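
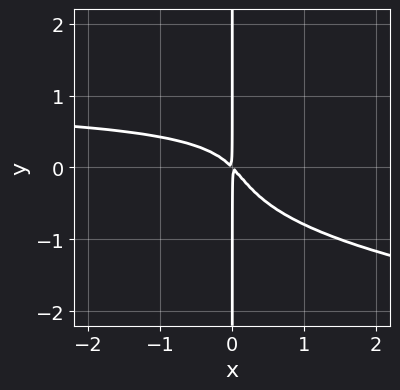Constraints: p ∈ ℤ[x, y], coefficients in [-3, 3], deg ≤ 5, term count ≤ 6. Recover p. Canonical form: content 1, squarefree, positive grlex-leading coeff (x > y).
1. Degree: a generic line meets the curve in up to 4 points, so deg p = 4.
2. From the axis intercepts and sections: every point of the y-axis in the box is on the curve.
3. The integer polynomial consistent with all of this is the stated p.

2*x*y^3 - x^2*y + x^2 + x*y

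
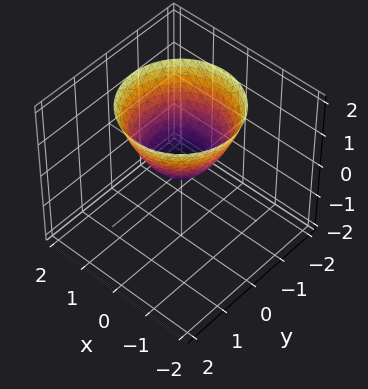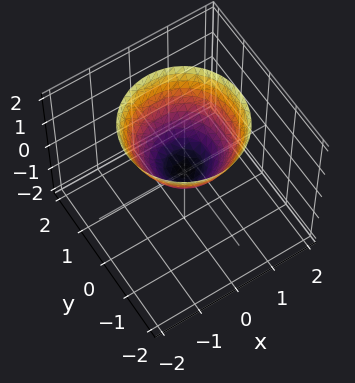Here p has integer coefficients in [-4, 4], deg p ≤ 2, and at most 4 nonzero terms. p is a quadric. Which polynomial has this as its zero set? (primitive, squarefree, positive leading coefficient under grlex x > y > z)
(a) Degree: a paraboloid; a quadric, so deg p = 2.
(b) By symmetry, the surface is invariant under rotation about z: p = q(x² + y², z).
(c) Observable constraints: a circular section at z = 1 has radius exactly 1; it meets the z-axis at z = 0 (among the integer gridlines).
(d) Solving for integer coefficients yields p as stated.

x^2 + y^2 - z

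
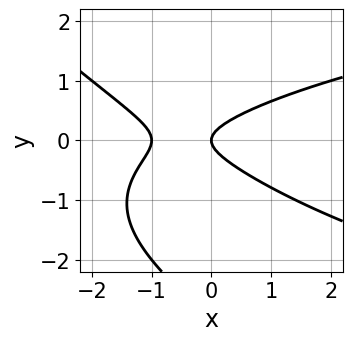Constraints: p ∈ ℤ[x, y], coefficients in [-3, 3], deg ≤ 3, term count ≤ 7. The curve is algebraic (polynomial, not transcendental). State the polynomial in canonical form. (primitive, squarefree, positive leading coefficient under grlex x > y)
x*y^2 + y^3 - x^2 + 3*y^2 - x

(a) deg p = 3. The shape is more complex than any degree-2 curve.
(b) Observable constraints: the x-axis gridline crossings are at x ∈ {-1, 0}; it meets the y-axis at y = 0 (among the integer gridlines).
(c) Together with the visible shape, these determine p as stated.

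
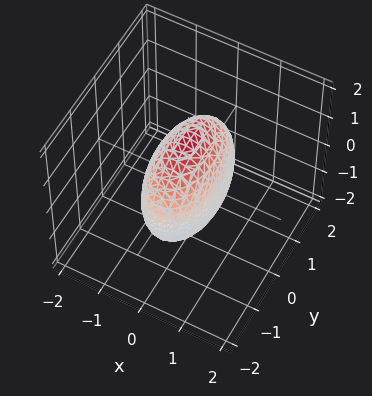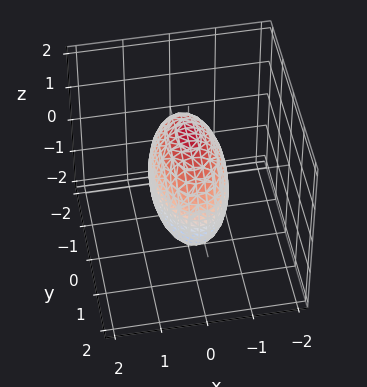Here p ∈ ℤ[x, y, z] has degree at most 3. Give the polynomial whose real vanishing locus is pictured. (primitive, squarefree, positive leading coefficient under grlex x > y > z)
3*x^2 + y^2 + z^2 - 2

1. deg p = 2.
2. Symmetries: the z ↦ −z reflection is a symmetry, so z appears only in even powers; mirror symmetry y ↦ −y ⇒ only even powers of y; the x ↦ −x reflection is a symmetry, so x appears only in even powers.
3. Assembling these constraints gives the stated polynomial.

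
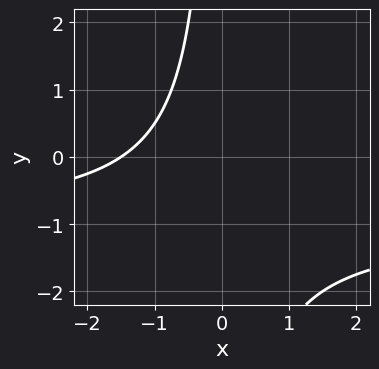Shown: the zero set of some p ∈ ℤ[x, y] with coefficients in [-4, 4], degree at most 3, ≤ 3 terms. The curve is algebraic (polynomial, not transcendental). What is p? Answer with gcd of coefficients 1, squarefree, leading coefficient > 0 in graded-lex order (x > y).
The degree is 2 — a generic line meets the curve in up to 2 points.
Against the integer gridlines: it misses every integer gridline on the y-axis.
Together with the visible shape, these determine p as stated.

2*x*y + 2*x + 3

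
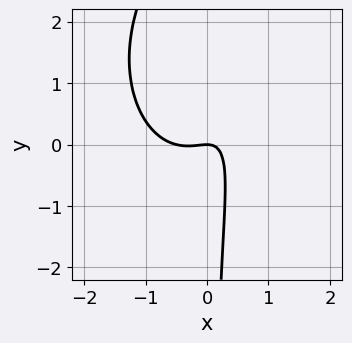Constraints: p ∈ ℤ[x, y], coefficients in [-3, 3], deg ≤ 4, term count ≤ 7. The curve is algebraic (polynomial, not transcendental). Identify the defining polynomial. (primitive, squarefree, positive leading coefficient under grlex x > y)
(a) deg p = 3. No degree-2 curve has this shape.
(b) From the visible intercepts: it crosses the x-axis at the gridline x = 0; one y-axis crossing is at y = 0.
(c) Assembling these constraints gives the stated polynomial.

2*x^3 + x*y^2 + x^2 - 2*x*y + y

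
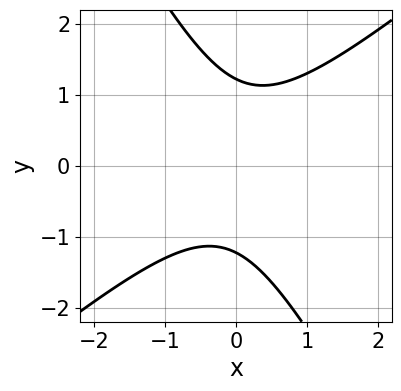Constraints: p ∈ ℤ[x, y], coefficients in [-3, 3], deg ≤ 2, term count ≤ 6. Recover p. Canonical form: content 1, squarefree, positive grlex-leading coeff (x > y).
3*x^2 - 2*x*y - 2*y^2 + 3

First, degree: no degree-1 curve has this shape, so deg p = 2.
Then, from the axis intercepts and sections: it misses every integer gridline on the x-axis.
Finally, assembling these constraints gives the stated polynomial.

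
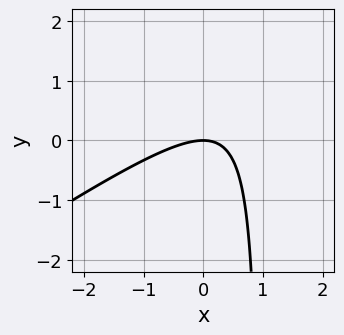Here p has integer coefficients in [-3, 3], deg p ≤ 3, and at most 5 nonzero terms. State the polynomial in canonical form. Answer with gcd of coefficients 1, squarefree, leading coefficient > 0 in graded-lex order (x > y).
2*x^2 - 3*x*y + 3*y

First, the degree is 2 — the shape is more complex than any degree-1 curve.
Next, observable constraints: one x-axis crossing is at x = 0; it crosses the y-axis at the gridline y = 0.
Finally, putting this together gives p.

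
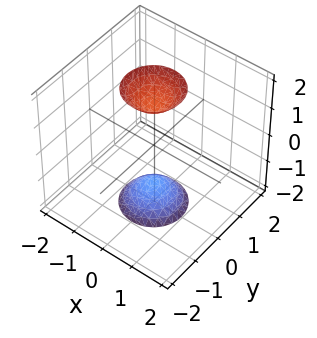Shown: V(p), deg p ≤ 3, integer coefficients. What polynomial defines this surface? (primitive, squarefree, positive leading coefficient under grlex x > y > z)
1. There are 2 components. Treating them together as one polynomial.
2. Degree: the shape is more complex than any degree-1 surface, so deg p = 2.
3. By symmetry, the z-axis is an axis of rotation, so x and y enter only as x² + y².
4. Against the integer gridlines: it misses every integer gridline on the x-axis; no y-intercept at any integer in the box; a circular section at z = -2 has radius between 0 and 1.
5. Fitting integer coefficients to these (and the overall shape) gives p.

3*x^2 + 3*y^2 - z^2 + 2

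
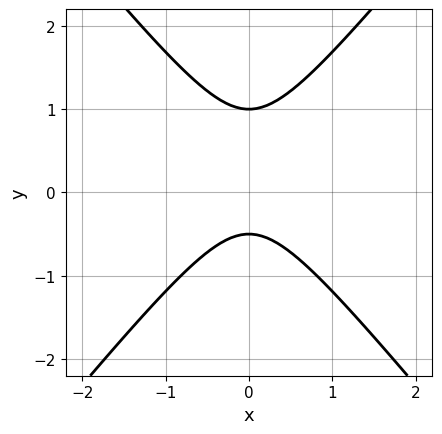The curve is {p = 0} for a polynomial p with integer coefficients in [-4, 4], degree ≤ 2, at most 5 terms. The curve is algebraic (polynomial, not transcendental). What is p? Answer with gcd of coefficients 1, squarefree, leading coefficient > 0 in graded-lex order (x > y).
(a) deg p = 2. No degree-1 curve has this shape.
(b) Symmetries: it's symmetric under x → −x, forcing even powers of x.
(c) Checking where it meets the axes: no x-intercept at any integer in the box; it crosses the y-axis at the gridline y = 1.
(d) Assembling these constraints gives the stated polynomial.

3*x^2 - 2*y^2 + y + 1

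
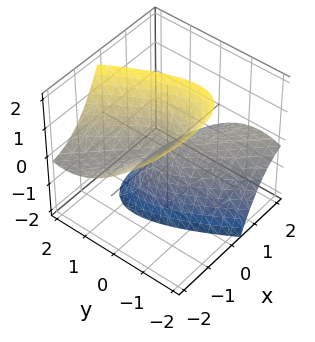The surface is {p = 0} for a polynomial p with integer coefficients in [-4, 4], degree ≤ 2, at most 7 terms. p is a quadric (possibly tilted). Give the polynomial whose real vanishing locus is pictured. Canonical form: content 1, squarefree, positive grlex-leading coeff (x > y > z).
First, I count 2 distinct pieces. They look like related sheets of one shape, so recover p as a whole.
Then, deg p = 2. The shape is more complex than any degree-1 surface.
Next, against the integer gridlines: it meets the z-axis at z = 0 (among the integer gridlines); it crosses the y-axis at the gridline y = 0.
Finally, the integer polynomial consistent with all of this is the stated p.

x^2 + 3*x*y + 3*x*z + 2*y^2 - z^2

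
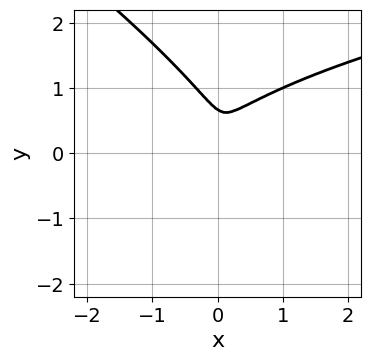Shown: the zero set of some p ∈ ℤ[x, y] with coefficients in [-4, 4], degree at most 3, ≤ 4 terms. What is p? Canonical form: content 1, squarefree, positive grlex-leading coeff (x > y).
(a) Degree: no degree-2 curve has this shape, so deg p = 3.
(b) Putting this together gives p.

2*x*y^2 + 3*y^3 - 3*x^2 - 2*y^2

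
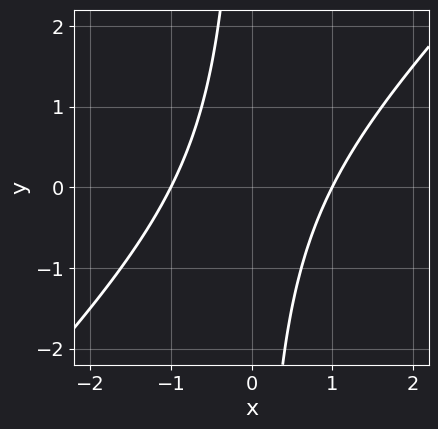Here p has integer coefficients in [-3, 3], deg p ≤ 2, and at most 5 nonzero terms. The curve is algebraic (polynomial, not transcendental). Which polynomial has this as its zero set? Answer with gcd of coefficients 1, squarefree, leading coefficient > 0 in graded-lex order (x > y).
x^2 - x*y - 1

(a) Degree: a generic line meets the curve in up to 2 points, so deg p = 2.
(b) From the axis intercepts and sections: the curve avoids every integer y-axis point in the box; the x-axis gridline crossings are at x ∈ {-1, 1}.
(c) Fitting integer coefficients to these (and the overall shape) gives p.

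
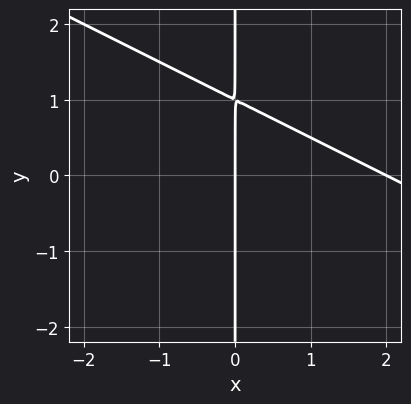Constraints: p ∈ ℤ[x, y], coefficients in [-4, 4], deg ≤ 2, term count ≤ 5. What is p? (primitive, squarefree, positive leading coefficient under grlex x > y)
First, degree: no degree-1 curve has this shape, so deg p = 2.
Then, from the axis intercepts and sections: the visible y-axis segment lies entirely on the curve; among the integer gridlines, it crosses the x-axis at x ∈ {0, 2}.
Finally, assembling these constraints gives the stated polynomial.

x^2 + 2*x*y - 2*x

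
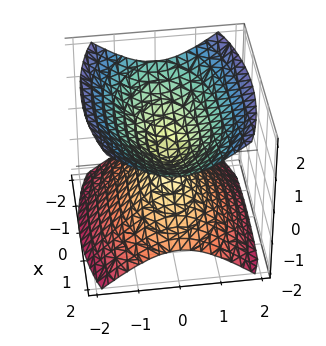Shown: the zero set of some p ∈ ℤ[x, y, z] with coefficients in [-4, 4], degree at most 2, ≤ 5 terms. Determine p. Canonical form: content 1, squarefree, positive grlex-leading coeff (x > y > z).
(a) There are 2 components.
(b) deg p = 2.
(c) Symmetries: it's symmetric under x → −x, forcing even powers of x; it's symmetric under y → −y, forcing even powers of y; it's symmetric under z → −z, forcing even powers of z.
(d) Checking where it meets the axes: it crosses the z-axis at the gridline z = 0; it meets the x-axis at x = 0 (among the integer gridlines); one y-axis crossing is at y = 0.
(e) Fitting integer coefficients to these (and the overall shape) gives p.

x^2 + 3*y^2 - 3*z^2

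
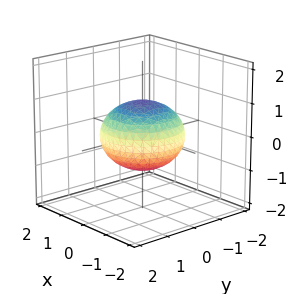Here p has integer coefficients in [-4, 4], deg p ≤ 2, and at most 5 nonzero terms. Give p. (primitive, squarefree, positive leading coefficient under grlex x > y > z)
(a) deg p = 2. Bounded and convex; a quadric.
(b) Symmetries: it's symmetric under z → −z, forcing even powers of z; the surface is invariant under rotation about z: p = q(x² + y², z).
(c) From the visible intercepts: the z-axis gridline crossings are at z ∈ {-1, 1}; a circular section at z = 0 has radius between 1 and 2.
(d) Together with the visible shape, these determine p as stated.

2*x^2 + 2*y^2 + 3*z^2 - 3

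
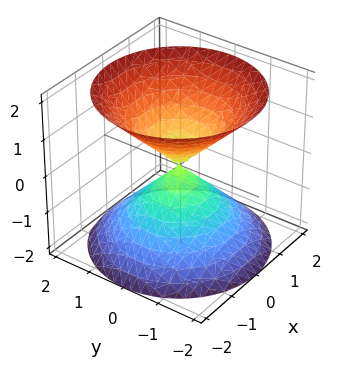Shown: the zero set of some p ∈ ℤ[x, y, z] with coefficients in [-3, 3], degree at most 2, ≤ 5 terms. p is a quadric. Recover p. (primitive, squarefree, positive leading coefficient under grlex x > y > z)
First, the picture has 2 separate pieces. They look like related sheets of one shape, so recover p as a whole.
Then, degree: two nappes meeting at a single point; a quadric, so deg p = 2.
Then, symmetries: the z ↦ −z reflection is a symmetry, so z appears only in even powers; every cross-section ⟂ z is a circle, so x, y appear only via x² + y².
Next, from the axis intercepts and sections: it meets the y-axis at y = 0 (among the integer gridlines); a circular section at z = -1 has radius exactly 1; it crosses the x-axis at the gridline x = 0; it crosses the z-axis at the gridline z = 0.
Finally, matching integer coefficients to the picture gives p.

x^2 + y^2 - z^2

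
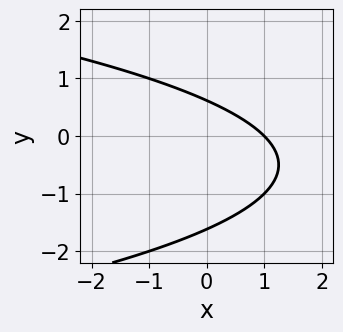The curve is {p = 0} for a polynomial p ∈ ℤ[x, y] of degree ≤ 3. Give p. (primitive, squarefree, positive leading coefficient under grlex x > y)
1. The degree is 2 — a generic line meets the curve in up to 2 points.
2. From the visible intercepts: one x-axis crossing is at x = 1.
3. Assembling these constraints gives the stated polynomial.

y^2 + x + y - 1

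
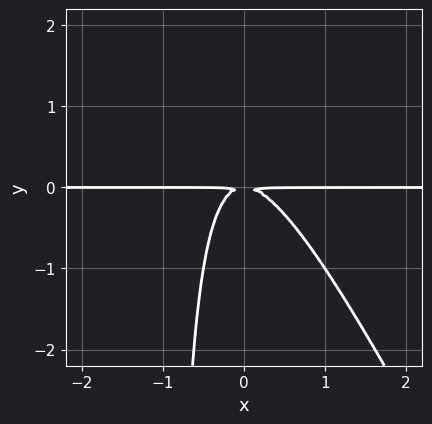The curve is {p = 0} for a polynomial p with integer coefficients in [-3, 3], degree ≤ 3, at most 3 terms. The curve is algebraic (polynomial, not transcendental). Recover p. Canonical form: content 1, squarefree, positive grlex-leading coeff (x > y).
(a) deg p = 3. A generic line meets the curve in up to 3 points.
(b) Checking where it meets the axes: every point of the x-axis in the box is on the curve.
(c) These observations pin down the coefficients.

2*x^2*y + x*y^2 + y^2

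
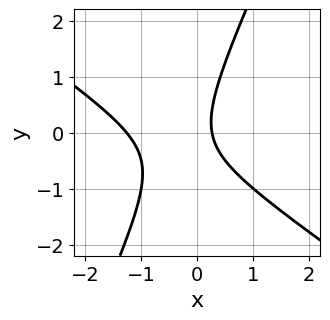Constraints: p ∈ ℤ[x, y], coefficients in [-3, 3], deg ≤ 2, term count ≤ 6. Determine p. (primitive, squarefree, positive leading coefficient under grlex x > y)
(a) Degree: no degree-1 curve has this shape, so deg p = 2.
(b) Against the integer gridlines: it misses every integer gridline on the y-axis.
(c) Solving for integer coefficients yields p as stated.

3*x^2 + 3*x*y - 2*y^2 + 3*x - 1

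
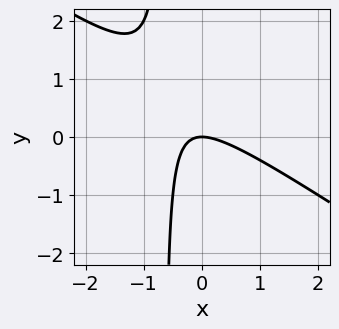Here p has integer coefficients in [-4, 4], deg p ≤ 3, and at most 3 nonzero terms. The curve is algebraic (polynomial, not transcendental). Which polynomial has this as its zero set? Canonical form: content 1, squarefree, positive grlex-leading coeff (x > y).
First, the degree is 2 — the shape is more complex than any degree-1 curve.
Then, from the visible intercepts: one y-axis crossing is at y = 0; one x-axis crossing is at x = 0.
Finally, solving for integer coefficients yields p as stated.

2*x^2 + 3*x*y + 2*y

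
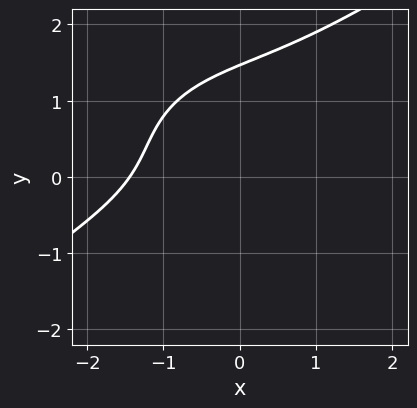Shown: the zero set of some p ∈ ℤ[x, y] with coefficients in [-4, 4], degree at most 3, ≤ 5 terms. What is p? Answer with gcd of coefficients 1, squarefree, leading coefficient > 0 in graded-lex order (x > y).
First, the degree is 3 — the shape is more complex than any degree-2 curve.
Finally, the integer polynomial consistent with all of this is the stated p.

x^3 - 3*y^3 + 3*x*y + 3*y^2 + 3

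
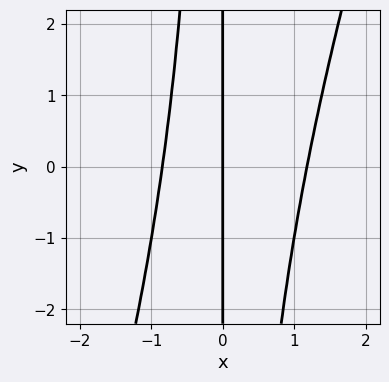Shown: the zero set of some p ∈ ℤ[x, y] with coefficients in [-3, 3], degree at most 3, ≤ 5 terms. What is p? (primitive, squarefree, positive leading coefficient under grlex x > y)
First, deg p = 3.
Then, reading off the gridlines: one x-axis crossing is at x = 0; every point of the y-axis in the box is on the curve.
Finally, fitting integer coefficients to these (and the overall shape) gives p.

3*x^3 - x^2*y - x^2 - 3*x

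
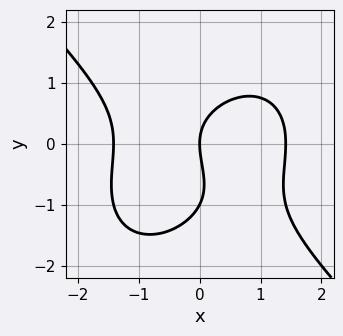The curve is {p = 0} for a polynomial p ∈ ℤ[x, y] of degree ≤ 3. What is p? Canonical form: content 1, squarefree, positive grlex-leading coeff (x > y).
x^3 + y^3 + y^2 - 2*x

Degree: the shape is more complex than any degree-2 curve, so deg p = 3.
Reading off the gridlines: it meets the x-axis at x = 0 (among the integer gridlines); among the integer gridlines, it crosses the y-axis at y ∈ {-1, 0}.
Together with the visible shape, these determine p as stated.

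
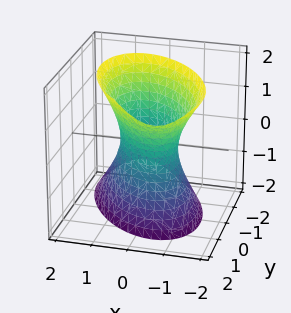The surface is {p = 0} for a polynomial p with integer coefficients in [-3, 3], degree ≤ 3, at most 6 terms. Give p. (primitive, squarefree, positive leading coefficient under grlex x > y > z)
3*x^2 + 2*x*y + 2*y^2 - y*z - z^2 - 2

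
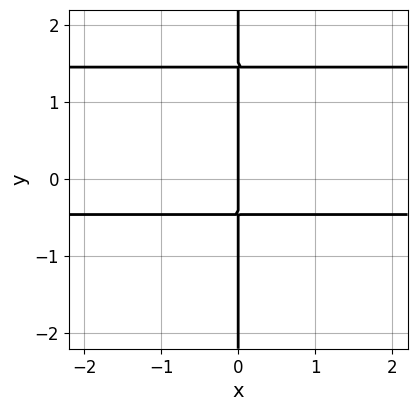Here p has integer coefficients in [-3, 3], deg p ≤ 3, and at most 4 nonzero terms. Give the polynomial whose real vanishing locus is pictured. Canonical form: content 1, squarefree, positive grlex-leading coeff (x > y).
First, degree: the shape is more complex than any degree-2 curve, so deg p = 3.
Next, from the visible intercepts: it crosses the x-axis at the gridline x = 0; the visible y-axis segment lies entirely on the curve.
Finally, these observations pin down the coefficients.

3*x*y^2 - 3*x*y - 2*x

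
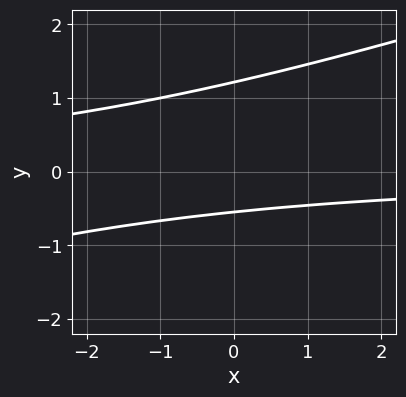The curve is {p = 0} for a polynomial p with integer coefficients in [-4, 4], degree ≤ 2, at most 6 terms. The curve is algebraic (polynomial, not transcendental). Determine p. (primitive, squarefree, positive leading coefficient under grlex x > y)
(a) Degree: a generic line meets the curve in up to 2 points, so deg p = 2.
(b) Reading off the gridlines: the curve avoids every integer x-axis point in the box.
(c) Together with the visible shape, these determine p as stated.

x*y - 3*y^2 + 2*y + 2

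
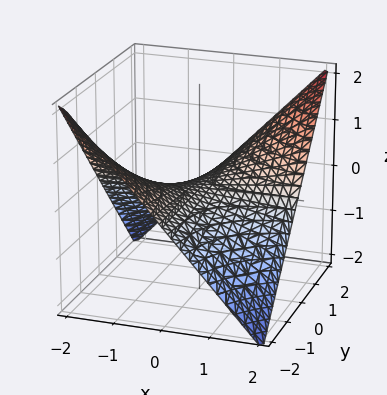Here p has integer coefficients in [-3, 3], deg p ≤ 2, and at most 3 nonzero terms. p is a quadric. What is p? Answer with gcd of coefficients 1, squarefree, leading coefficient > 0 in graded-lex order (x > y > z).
deg p = 2. A hyperbolic paraboloid; a quadric.
From the axis intercepts and sections: the visible y-axis segment lies entirely on the surface; it meets the z-axis at z = 0 (among the integer gridlines).
Matching integer coefficients to the picture gives p. Check: (2, 0, 0) on the x-axis lies on the surface, and p(2, 0, 0) = 0. ✓

x*y - 2*z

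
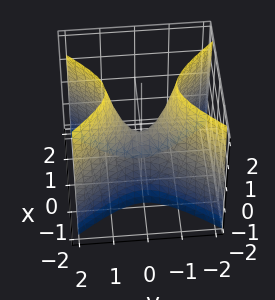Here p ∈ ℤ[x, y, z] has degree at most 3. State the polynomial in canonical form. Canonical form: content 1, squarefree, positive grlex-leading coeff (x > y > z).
3*x^2 - 2*y^2 + z

The degree is 2 — a hyperbolic paraboloid; a quadric.
Symmetries: mirror symmetry x ↦ −x ⇒ only even powers of x; mirror symmetry y ↦ −y ⇒ only even powers of y.
From the visible intercepts: it meets the x-axis at x = 0 (among the integer gridlines); it crosses the y-axis at the gridline y = 0; it crosses the z-axis at the gridline z = 0.
Putting this together gives p.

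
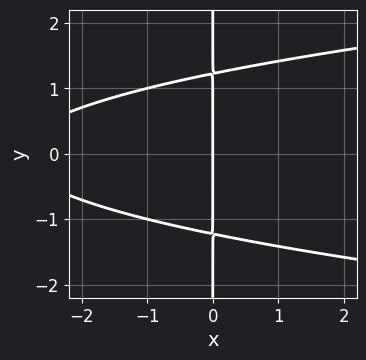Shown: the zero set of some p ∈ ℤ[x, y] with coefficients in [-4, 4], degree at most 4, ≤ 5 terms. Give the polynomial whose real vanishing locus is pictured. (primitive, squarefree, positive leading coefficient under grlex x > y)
2*x*y^2 - x^2 - 3*x

(a) The degree is 3 — the shape is more complex than any degree-2 curve.
(b) Symmetries: it's symmetric under y → −y, forcing even powers of y.
(c) Reading off the gridlines: the visible y-axis segment lies entirely on the curve; it crosses the x-axis at the gridline x = 0.
(d) Matching integer coefficients to the picture gives p.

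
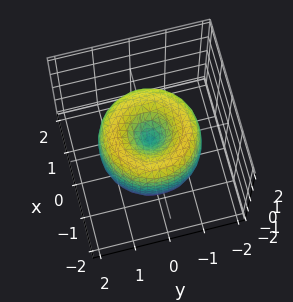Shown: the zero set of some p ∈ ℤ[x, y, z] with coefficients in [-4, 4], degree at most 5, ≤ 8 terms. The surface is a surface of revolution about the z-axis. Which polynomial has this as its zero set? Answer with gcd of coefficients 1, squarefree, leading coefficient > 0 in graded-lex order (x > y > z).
(a) deg p = 4.
(b) Symmetry: the surface is invariant under rotation about z: p = q(x² + y², z).
(c) Against the integer gridlines: it meets the y-axis at y = 0 (among the integer gridlines); a circular section at z = 1 has radius exactly 1; it crosses the x-axis at the gridline x = 0; it meets the z-axis at z = 0 (among the integer gridlines).
(d) Assembling these constraints gives the stated polynomial.

x^4 + 2*x^2*y^2 + y^4 - 2*x^2 - 2*y^2 + z^2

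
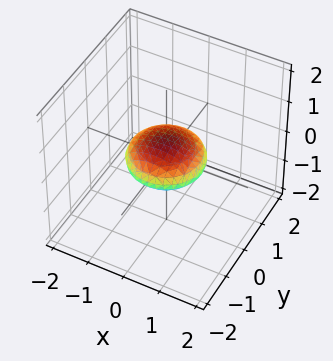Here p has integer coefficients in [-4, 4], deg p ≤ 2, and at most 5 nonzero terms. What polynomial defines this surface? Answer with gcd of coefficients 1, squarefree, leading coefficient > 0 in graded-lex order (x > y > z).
deg p = 2. No degree-1 surface has this shape.
Symmetries: every cross-section ⟂ z is a circle, so x, y appear only via x² + y².
From the axis intercepts and sections: the y-axis gridline crossings are at y ∈ {-1, 1}; a circular section at z = 0 has radius exactly 1; among the integer gridlines, it crosses the x-axis at x ∈ {-1, 1}.
The integer polynomial consistent with all of this is the stated p.

x^2 + y^2 + 3*z^2 - 1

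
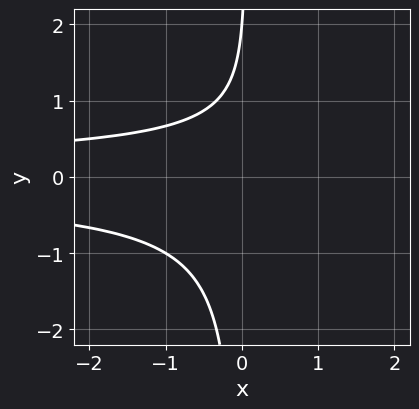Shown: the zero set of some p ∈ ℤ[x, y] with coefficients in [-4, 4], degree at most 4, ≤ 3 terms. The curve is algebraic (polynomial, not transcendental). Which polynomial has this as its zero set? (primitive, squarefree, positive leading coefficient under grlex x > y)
3*x*y^2 - y + 2

First, the degree is 3 — no degree-2 curve has this shape.
Then, checking where it meets the axes: it meets the y-axis at y = 2 (among the integer gridlines); it misses every integer gridline on the x-axis.
Finally, solving for integer coefficients yields p as stated.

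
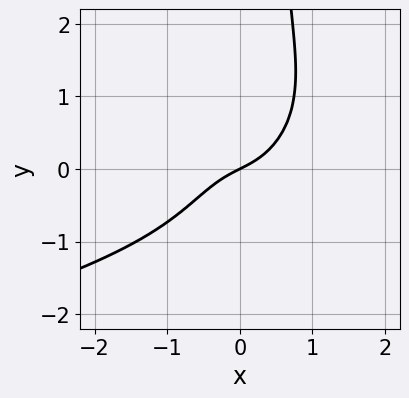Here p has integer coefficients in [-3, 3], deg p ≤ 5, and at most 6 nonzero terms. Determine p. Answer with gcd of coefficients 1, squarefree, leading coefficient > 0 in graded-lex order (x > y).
2*x^2*y^2 + 3*x^3 - 2*x^2*y + x - 2*y

Degree: no degree-3 curve has this shape, so deg p = 4.
From the axis intercepts and sections: it crosses the y-axis at the gridline y = 0; one x-axis crossing is at x = 0.
Fitting integer coefficients to these (and the overall shape) gives p.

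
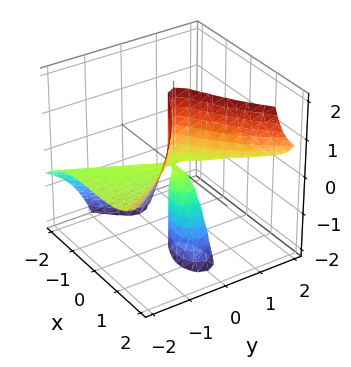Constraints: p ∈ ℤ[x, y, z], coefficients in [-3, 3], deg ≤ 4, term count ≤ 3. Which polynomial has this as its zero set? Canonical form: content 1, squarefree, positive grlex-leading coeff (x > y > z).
x^3 - 3*y^2*z + x*z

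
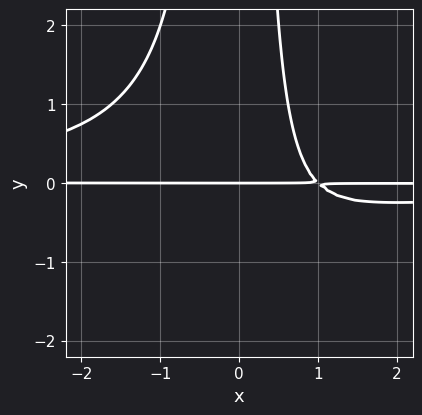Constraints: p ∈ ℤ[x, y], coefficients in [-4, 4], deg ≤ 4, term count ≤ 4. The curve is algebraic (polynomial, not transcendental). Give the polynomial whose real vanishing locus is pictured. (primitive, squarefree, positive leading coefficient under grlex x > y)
x^2*y^2 + x*y - y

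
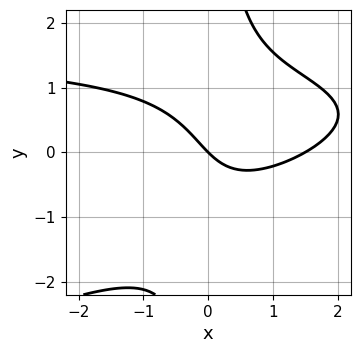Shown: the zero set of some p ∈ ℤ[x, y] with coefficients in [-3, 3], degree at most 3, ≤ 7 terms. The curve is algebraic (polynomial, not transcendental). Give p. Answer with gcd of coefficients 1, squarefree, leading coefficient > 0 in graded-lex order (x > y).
Degree: a generic line meets the curve in up to 3 points, so deg p = 3.
Observable constraints: one y-axis crossing is at y = 0; it meets the x-axis at x = 0 (among the integer gridlines).
Assembling these constraints gives the stated polynomial.

x^2*y - 3*x*y^2 - 2*x^2 + 3*x + 3*y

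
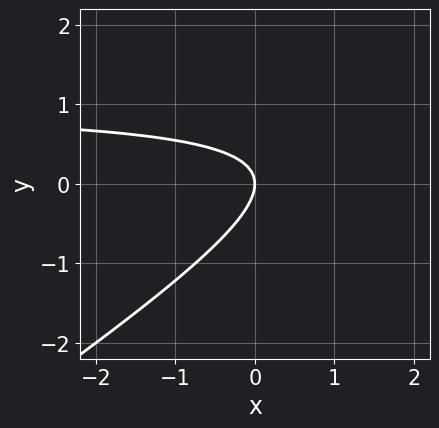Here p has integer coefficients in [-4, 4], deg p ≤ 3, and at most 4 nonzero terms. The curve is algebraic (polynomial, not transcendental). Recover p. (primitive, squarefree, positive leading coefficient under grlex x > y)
1. The degree is 2 — the shape is more complex than any degree-1 curve.
2. Checking where it meets the axes: one x-axis crossing is at x = 0; it meets the y-axis at y = 0 (among the integer gridlines).
3. These observations pin down the coefficients.

2*x*y - 3*y^2 - 2*x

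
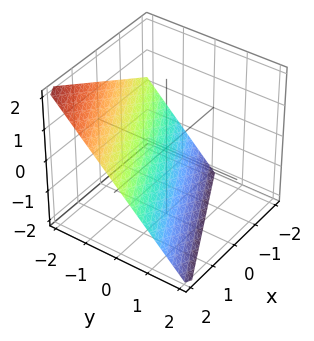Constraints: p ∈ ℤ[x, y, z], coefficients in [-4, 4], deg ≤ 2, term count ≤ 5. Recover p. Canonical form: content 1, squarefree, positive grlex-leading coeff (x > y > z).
x - 2*y - 2*z - 2

1. deg p = 1.
2. Reading off the gridlines: it meets the y-axis at y = -1 (among the integer gridlines); it meets the z-axis at z = -1 (among the integer gridlines); it crosses the x-axis at the gridline x = 2.
3. Fitting integer coefficients to these (and the overall shape) gives p.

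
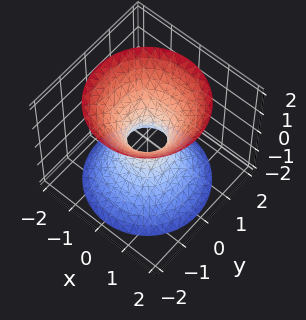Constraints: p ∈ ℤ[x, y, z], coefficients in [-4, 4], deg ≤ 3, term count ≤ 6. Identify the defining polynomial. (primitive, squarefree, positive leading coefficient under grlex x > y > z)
deg p = 2. One connected sheet with a waist; a quadric.
Symmetry: the surface is invariant under rotation about z: p = q(x² + y², z); the z ↦ −z reflection is a symmetry, so z appears only in even powers.
Observable constraints: a circular section at z = 1 has radius exactly 1; the surface avoids every integer z-axis point in the box.
The integer polynomial consistent with all of this is the stated p.

3*x^2 + 3*y^2 - 2*z^2 - 1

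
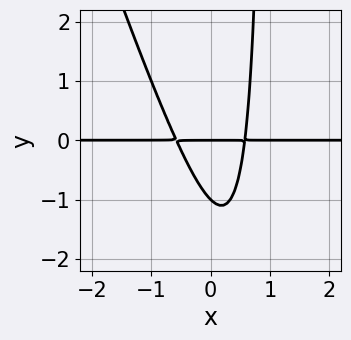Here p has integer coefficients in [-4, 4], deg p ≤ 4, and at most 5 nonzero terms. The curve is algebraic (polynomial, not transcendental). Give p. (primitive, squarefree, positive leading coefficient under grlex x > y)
1. Degree: no degree-2 curve has this shape, so deg p = 3.
2. Observable constraints: the visible x-axis segment lies entirely on the curve; among the integer gridlines, it crosses the y-axis at y ∈ {-1, 0}.
3. Assembling these constraints gives the stated polynomial.

3*x^2*y + x*y^2 - y^2 - y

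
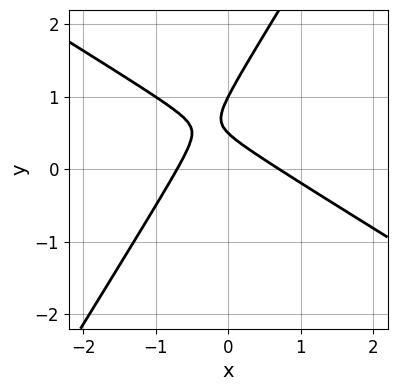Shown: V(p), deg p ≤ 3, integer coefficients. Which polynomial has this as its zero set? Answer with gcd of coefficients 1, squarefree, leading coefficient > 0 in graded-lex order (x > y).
2*x^2 + 2*x*y - 2*y^2 + 3*y - 1

(a) deg p = 2.
(b) Checking where it meets the axes: it meets the y-axis at y = 1 (among the integer gridlines).
(c) Solving for integer coefficients yields p as stated.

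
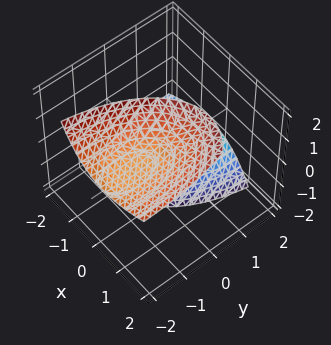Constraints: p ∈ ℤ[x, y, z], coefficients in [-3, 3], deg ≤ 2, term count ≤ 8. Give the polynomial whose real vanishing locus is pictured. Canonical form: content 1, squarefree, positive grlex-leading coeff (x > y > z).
3*x^2 - 3*x*z + y^2 + 3*y*z - z^2 + 3

First, I count 2 distinct pieces. They look like related sheets of one shape, so recover p as a whole.
Then, the degree is 2 — a generic line meets the surface in up to 2 points.
Then, checking where it meets the axes: the surface avoids every integer x-axis point in the box; no y-intercept at any integer in the box.
Finally, solving for integer coefficients yields p as stated.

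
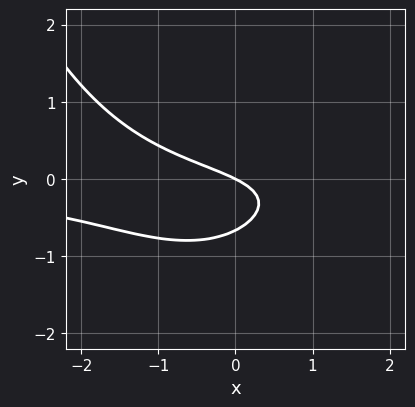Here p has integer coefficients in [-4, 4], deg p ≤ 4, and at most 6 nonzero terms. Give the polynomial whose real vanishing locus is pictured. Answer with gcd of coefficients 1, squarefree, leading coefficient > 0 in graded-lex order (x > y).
First, the degree is 3 — the shape is more complex than any degree-2 curve.
Next, against the integer gridlines: it crosses the x-axis at the gridline x = 0; it crosses the y-axis at the gridline y = 0.
Finally, the integer polynomial consistent with all of this is the stated p.

x^2*y - 3*y^2 - x - 2*y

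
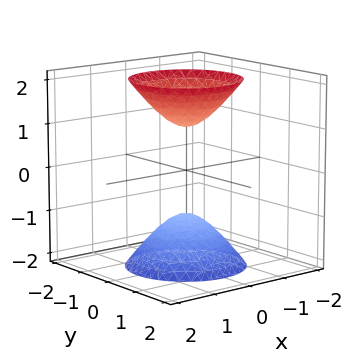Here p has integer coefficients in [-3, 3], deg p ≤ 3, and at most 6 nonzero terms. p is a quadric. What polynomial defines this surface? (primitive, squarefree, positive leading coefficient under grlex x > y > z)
(a) There are 2 components. They look like related sheets of one shape, so recover p as a whole.
(b) The degree is 2 — two separate bowl-shaped sheets opening away from each other; a quadric.
(c) By symmetry, every cross-section ⟂ z is a circle, so x, y appear only via x² + y²; mirror symmetry z ↦ −z ⇒ only even powers of z.
(d) Checking where it meets the axes: the surface avoids every integer x-axis point in the box; a circular section at z = -2 has radius between 1 and 2.
(e) Solving for integer coefficients yields p as stated. Check: (0, 0, -1) on the z-axis lies on the surface, and p(0, 0, -1) = 0. ✓

2*x^2 + 2*y^2 - z^2 + 1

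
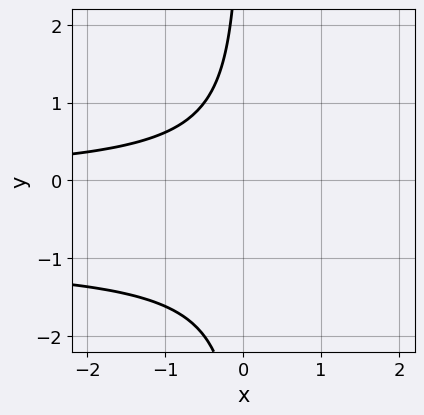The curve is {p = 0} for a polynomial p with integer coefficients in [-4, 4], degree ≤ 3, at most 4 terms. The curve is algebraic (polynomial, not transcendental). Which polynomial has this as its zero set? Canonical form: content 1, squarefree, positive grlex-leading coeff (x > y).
x*y^2 + x*y + 1

1. Degree: the shape is more complex than any degree-2 curve, so deg p = 3.
2. Against the integer gridlines: it misses every integer gridline on the y-axis; the curve avoids every integer x-axis point in the box.
3. These observations pin down the coefficients.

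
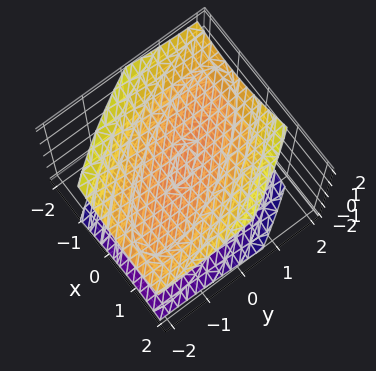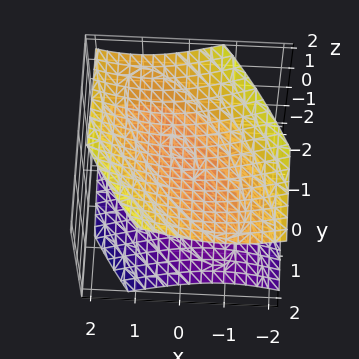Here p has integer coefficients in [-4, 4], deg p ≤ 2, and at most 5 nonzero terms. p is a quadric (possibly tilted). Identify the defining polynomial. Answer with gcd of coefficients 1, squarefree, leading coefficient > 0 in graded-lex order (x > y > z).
(a) There are 2 components. Treating them together as one polynomial.
(b) Degree: no degree-1 surface has this shape, so deg p = 2.
(c) From the axis intercepts and sections: among the integer gridlines, it crosses the z-axis at z ∈ {-1, 1}; the surface avoids every integer x-axis point in the box; the surface avoids every integer y-axis point in the box.
(d) The integer polynomial consistent with all of this is the stated p.

2*x^2 + 2*x*y + y^2 - 3*z^2 + 3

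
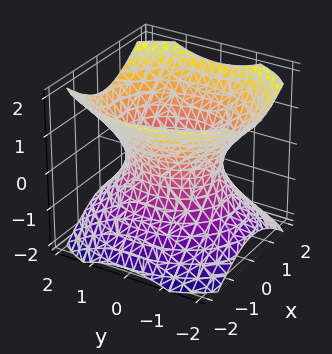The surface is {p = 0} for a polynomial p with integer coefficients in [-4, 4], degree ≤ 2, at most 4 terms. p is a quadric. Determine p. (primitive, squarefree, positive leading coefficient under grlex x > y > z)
(a) The degree is 2 — an hourglass — one-sheet hyperboloid; a quadric.
(b) Symmetries: mirror symmetry x ↦ −x ⇒ only even powers of x; it's symmetric under z → −z, forcing even powers of z; mirror symmetry y ↦ −y ⇒ only even powers of y.
(c) From the axis intercepts and sections: no z-intercept at any integer in the box; among the integer gridlines, it crosses the x-axis at x ∈ {-1, 1}.
(d) Solving for integer coefficients yields p as stated.

3*x^2 + 2*y^2 - 3*z^2 - 3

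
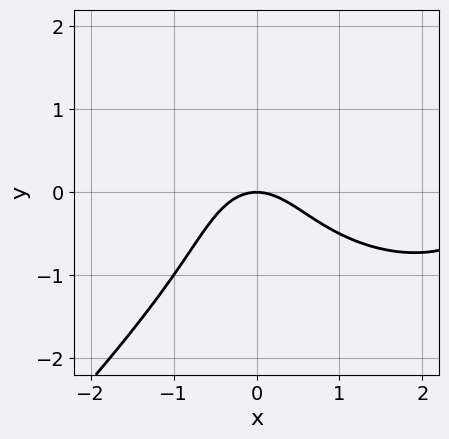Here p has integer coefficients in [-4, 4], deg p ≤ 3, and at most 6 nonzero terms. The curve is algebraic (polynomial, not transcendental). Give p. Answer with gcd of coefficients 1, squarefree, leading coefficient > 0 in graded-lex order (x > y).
x^3 + x*y^2 - 2*y^3 - 3*x^2 - 3*y

First, the degree is 3 — no degree-2 curve has this shape.
Next, observable constraints: it crosses the x-axis at the gridline x = 0; one y-axis crossing is at y = 0.
Finally, matching integer coefficients to the picture gives p.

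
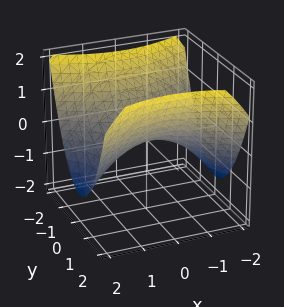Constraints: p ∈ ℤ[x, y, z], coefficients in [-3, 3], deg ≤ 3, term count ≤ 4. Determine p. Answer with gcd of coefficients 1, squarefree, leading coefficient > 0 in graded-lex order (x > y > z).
First, deg p = 2. A hyperbolic paraboloid; a quadric.
Then, symmetries: mirror symmetry y ↦ −y ⇒ only even powers of y; the x ↦ −x reflection is a symmetry, so x appears only in even powers.
Then, reading off the gridlines: it crosses the x-axis at the gridline x = 0; it meets the z-axis at z = 0 (among the integer gridlines); it crosses the y-axis at the gridline y = 0.
Finally, solving for integer coefficients yields p as stated.

x^2 - 2*y^2 + 3*z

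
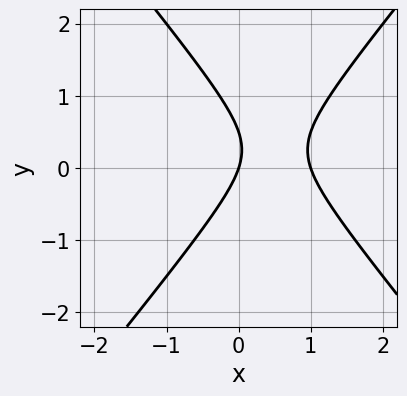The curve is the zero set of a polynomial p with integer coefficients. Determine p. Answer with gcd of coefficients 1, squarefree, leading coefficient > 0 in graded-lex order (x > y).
1. The degree is 2 — the shape is more complex than any degree-1 curve.
2. Reading off the gridlines: the x-axis gridline crossings are at x ∈ {0, 1}; it crosses the y-axis at the gridline y = 0.
3. These observations pin down the coefficients.

3*x^2 - 2*y^2 - 3*x + y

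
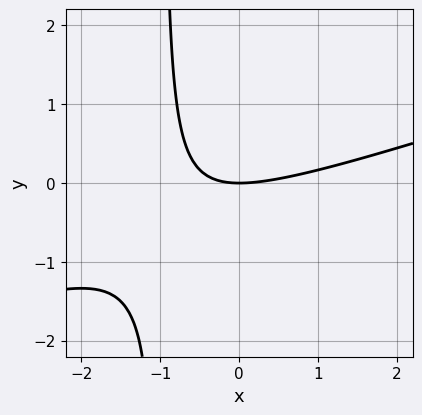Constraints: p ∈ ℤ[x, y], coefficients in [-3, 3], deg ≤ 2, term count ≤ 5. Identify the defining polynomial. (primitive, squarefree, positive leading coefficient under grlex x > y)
First, deg p = 2.
Then, from the axis intercepts and sections: one x-axis crossing is at x = 0; one y-axis crossing is at y = 0.
Finally, together with the visible shape, these determine p as stated.

x^2 - 3*x*y - 3*y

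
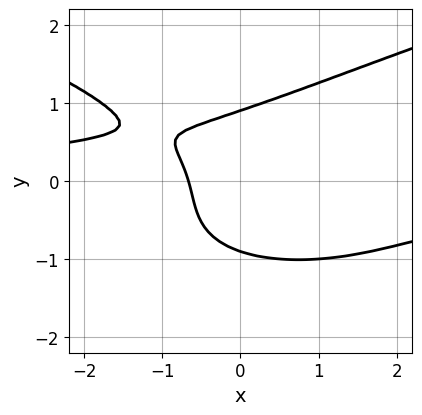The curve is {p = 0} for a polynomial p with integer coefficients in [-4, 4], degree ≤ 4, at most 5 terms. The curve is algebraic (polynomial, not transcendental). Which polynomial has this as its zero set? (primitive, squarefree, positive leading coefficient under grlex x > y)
3*y^4 - 2*x^2*y - 3*x - 2

First, degree: a generic line meets the curve in up to 4 points, so deg p = 4.
Finally, putting this together gives p.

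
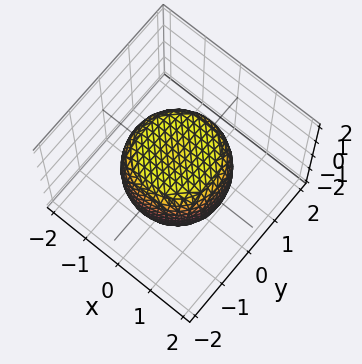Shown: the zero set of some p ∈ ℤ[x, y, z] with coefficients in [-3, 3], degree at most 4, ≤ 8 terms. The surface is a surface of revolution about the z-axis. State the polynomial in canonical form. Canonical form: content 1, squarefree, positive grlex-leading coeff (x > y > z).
x^4 + 2*x^2*y^2 + y^4 - x^2 - y^2 + z^2 - 1

(a) deg p = 4. No degree-3 surface has this shape.
(b) By symmetry, the surface is invariant under rotation about z: p = q(x² + y², z).
(c) Observable constraints: a circular section at z = 0 has radius between 1 and 2; among the integer gridlines, it crosses the z-axis at z ∈ {-1, 1}.
(d) Solving for integer coefficients yields p as stated.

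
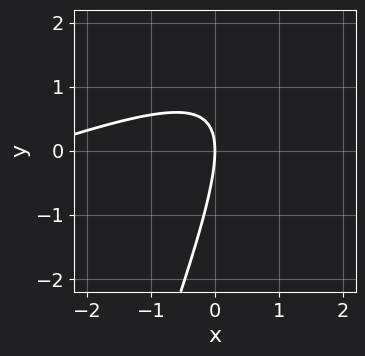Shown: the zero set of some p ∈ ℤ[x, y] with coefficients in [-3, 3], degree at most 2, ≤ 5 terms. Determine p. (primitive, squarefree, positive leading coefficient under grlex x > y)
(a) The degree is 2 — no degree-1 curve has this shape.
(b) From the axis intercepts and sections: one x-axis crossing is at x = 0; it meets the y-axis at y = 0 (among the integer gridlines).
(c) Solving for integer coefficients yields p as stated.

x^2 - 3*x*y + y^2 + 3*x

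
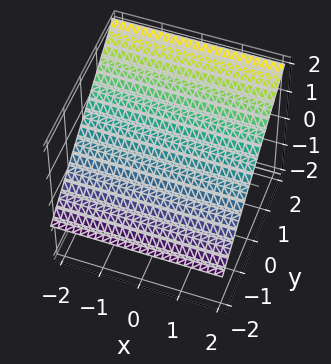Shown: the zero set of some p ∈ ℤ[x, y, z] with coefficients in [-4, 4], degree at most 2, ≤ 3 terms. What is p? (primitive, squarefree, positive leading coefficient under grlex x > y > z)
2*y - 3*z + 2

1. Degree: the surface is flat (a plane), so deg p = 1.
2. From the visible intercepts: it crosses the y-axis at the gridline y = -1; it misses every integer gridline on the x-axis.
3. Together with the visible shape, these determine p as stated.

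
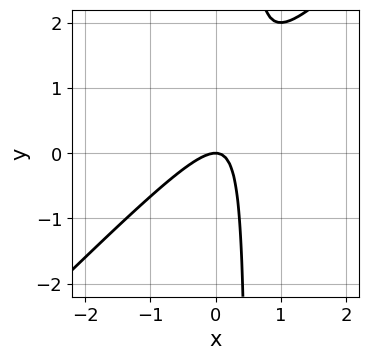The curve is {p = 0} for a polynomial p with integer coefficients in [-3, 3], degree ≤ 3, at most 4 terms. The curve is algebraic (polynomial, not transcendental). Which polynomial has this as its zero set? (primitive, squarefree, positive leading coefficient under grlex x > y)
2*x^2 - 2*x*y + y

(a) Degree: the shape is more complex than any degree-1 curve, so deg p = 2.
(b) From the axis intercepts and sections: it crosses the y-axis at the gridline y = 0; it crosses the x-axis at the gridline x = 0.
(c) The integer polynomial consistent with all of this is the stated p.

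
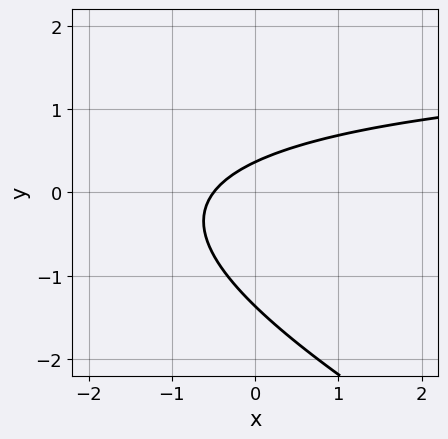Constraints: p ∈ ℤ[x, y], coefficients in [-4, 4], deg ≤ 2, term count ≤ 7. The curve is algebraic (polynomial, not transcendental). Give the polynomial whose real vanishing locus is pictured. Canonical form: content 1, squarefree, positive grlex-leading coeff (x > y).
x*y + 2*y^2 - 2*x + 2*y - 1

1. The degree is 2 — a generic line meets the curve in up to 2 points.
2. Putting this together gives p.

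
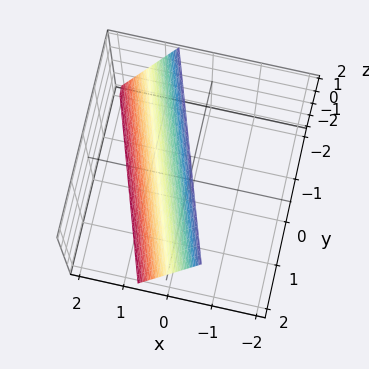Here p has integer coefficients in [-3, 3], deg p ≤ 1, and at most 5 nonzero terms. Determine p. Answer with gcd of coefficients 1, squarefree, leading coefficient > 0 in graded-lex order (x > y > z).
3*x + y + z - 2

(a) deg p = 1. The surface is flat (a plane).
(b) Checking where it meets the axes: it meets the y-axis at y = 2 (among the integer gridlines); one z-axis crossing is at z = 2.
(c) These observations pin down the coefficients.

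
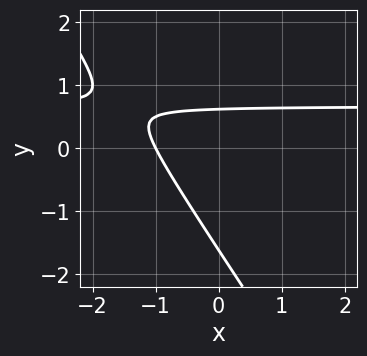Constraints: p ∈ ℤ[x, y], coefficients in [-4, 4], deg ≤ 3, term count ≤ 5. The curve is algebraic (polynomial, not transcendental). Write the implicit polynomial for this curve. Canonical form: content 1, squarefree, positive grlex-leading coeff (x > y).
3*x*y + 2*y^2 - 2*x + 2*y - 2

First, deg p = 2. No degree-1 curve has this shape.
Then, reading off the gridlines: one x-axis crossing is at x = -1.
Finally, putting this together gives p.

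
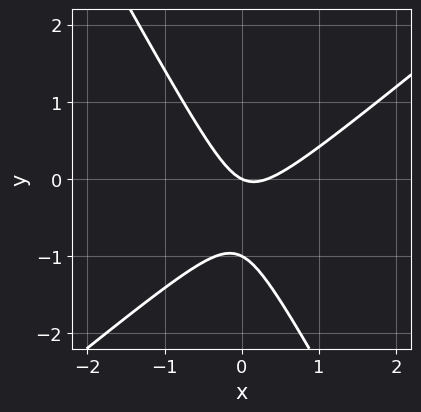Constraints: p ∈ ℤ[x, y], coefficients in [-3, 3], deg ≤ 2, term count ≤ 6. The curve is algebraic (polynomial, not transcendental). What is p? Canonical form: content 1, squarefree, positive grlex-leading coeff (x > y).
3*x^2 - 2*x*y - 2*y^2 - x - 2*y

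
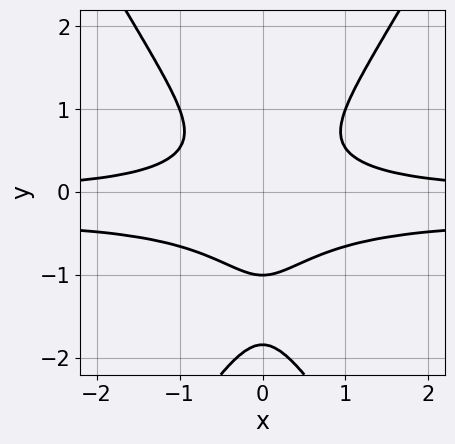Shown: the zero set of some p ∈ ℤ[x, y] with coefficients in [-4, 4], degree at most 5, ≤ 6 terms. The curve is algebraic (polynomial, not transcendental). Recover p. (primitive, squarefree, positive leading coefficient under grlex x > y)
3*x^2*y^2 - y^4 + x^2*y - 2*y^3 - 1

(a) Degree: no degree-3 curve has this shape, so deg p = 4.
(b) Symmetries: it's symmetric under x → −x, forcing even powers of x.
(c) Observable constraints: one y-axis crossing is at y = -1; the curve avoids every integer x-axis point in the box.
(d) Together with the visible shape, these determine p as stated.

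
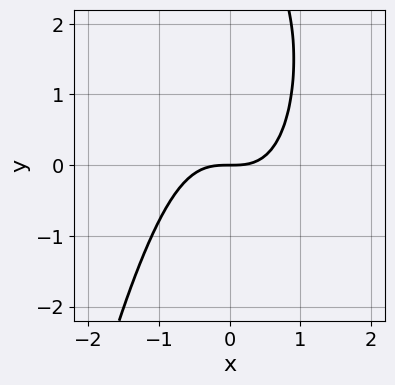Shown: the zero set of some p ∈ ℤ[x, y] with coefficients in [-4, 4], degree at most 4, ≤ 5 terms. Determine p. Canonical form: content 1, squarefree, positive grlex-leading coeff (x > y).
(a) The degree is 3 — a generic line meets the curve in up to 3 points.
(b) From the visible intercepts: one x-axis crossing is at x = 0; it crosses the y-axis at the gridline y = 0.
(c) Together with the visible shape, these determine p as stated.

3*x^3 + y^2 - 3*y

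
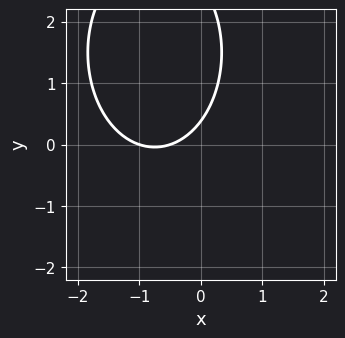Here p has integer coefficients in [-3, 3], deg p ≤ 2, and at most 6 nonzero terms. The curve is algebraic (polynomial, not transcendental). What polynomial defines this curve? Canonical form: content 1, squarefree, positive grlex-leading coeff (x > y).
2*x^2 + y^2 + 3*x - 3*y + 1

First, the degree is 2 — no degree-1 curve has this shape.
Then, from the visible intercepts: one x-axis crossing is at x = -1.
Finally, matching integer coefficients to the picture gives p.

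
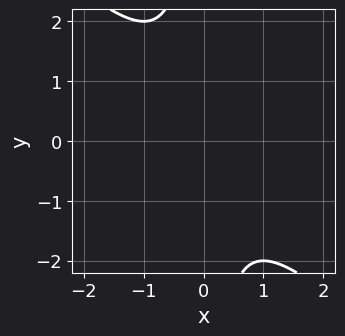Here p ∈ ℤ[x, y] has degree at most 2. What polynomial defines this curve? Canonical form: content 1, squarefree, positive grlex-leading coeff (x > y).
(a) deg p = 2. The shape is more complex than any degree-1 curve.
(b) Observable constraints: no y-intercept at any integer in the box; it misses every integer gridline on the x-axis.
(c) Together with the visible shape, these determine p as stated.

x^2 + x*y + 1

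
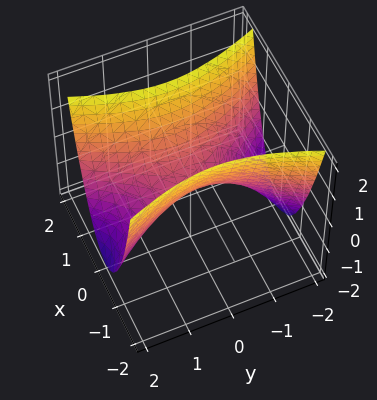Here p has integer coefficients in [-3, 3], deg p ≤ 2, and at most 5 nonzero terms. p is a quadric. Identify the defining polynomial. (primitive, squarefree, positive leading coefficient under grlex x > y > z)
3*x^2 - y^2 - 2*z

1. deg p = 2. A saddle surface; a quadric.
2. Symmetries: mirror symmetry x ↦ −x ⇒ only even powers of x; mirror symmetry y ↦ −y ⇒ only even powers of y.
3. Observable constraints: it crosses the x-axis at the gridline x = 0; it meets the y-axis at y = 0 (among the integer gridlines).
4. Together with the visible shape, these determine p as stated.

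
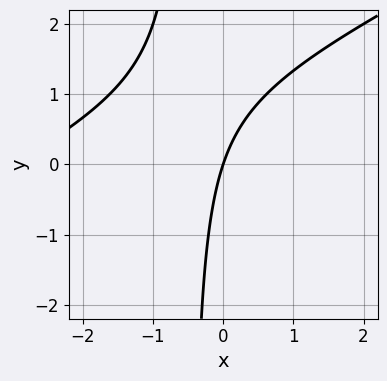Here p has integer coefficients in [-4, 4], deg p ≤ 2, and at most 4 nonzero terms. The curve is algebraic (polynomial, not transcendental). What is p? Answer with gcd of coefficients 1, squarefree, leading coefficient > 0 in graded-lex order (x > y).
deg p = 2.
From the visible intercepts: it crosses the x-axis at the gridline x = 0; one y-axis crossing is at y = 0.
The integer polynomial consistent with all of this is the stated p.

x^2 - 2*x*y + 3*x - y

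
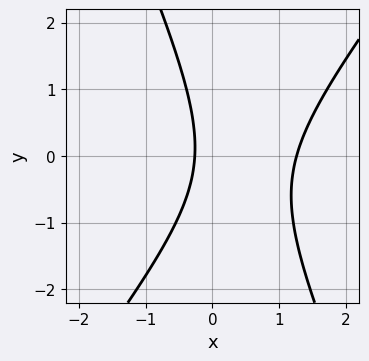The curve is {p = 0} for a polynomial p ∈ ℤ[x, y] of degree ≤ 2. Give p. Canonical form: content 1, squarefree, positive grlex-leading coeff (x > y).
3*x^2 - x*y - y^2 - 3*x - 1

First, the degree is 2 — no degree-1 curve has this shape.
Next, checking where it meets the axes: no y-intercept at any integer in the box.
Finally, matching integer coefficients to the picture gives p.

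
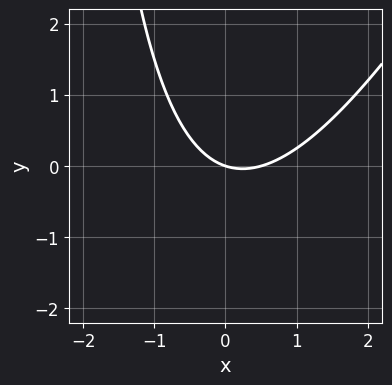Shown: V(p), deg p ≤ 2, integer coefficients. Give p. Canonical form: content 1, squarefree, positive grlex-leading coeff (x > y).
(a) Degree: the shape is more complex than any degree-1 curve, so deg p = 2.
(b) Against the integer gridlines: it meets the x-axis at x = 0 (among the integer gridlines); it crosses the y-axis at the gridline y = 0.
(c) The integer polynomial consistent with all of this is the stated p.

2*x^2 - x*y - x - 3*y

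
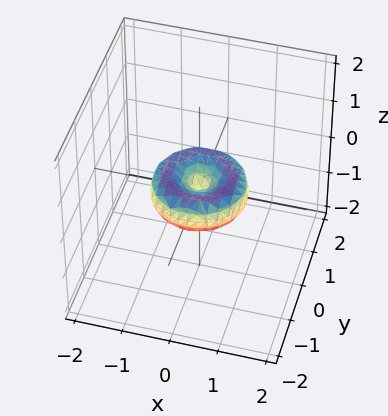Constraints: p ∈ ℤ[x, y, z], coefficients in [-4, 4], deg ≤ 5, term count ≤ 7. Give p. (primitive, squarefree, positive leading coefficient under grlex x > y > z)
2*x^4 + 4*x^2*y^2 + 2*y^4 - 2*x^2 - 2*y^2 + 3*z^2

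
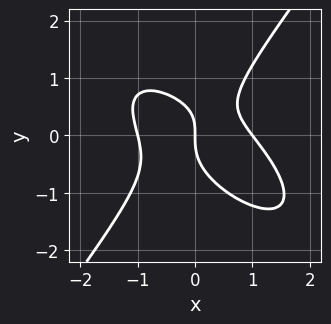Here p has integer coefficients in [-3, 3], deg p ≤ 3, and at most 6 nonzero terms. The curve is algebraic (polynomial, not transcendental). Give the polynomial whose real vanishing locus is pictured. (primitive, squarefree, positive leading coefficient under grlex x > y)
Degree: the shape is more complex than any degree-2 curve, so deg p = 3.
From the visible intercepts: the x-axis gridline crossings are at x ∈ {-1, 0, 1}; it crosses the y-axis at the gridline y = 0.
Fitting integer coefficients to these (and the overall shape) gives p.

2*x^3 + 2*x^2*y - 2*y^3 + x*y - 2*x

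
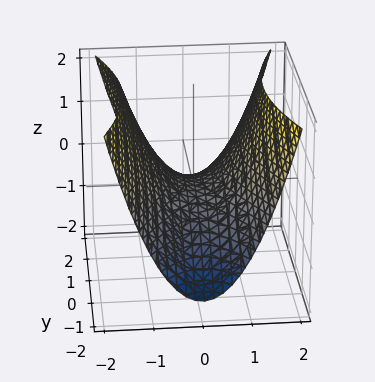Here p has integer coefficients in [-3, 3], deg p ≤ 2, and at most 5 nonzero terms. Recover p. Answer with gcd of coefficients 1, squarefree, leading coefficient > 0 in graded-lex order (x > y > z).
3*x^2 - y^2 - 3*z

Degree: a saddle surface; a quadric, so deg p = 2.
Symmetries: the x ↦ −x reflection is a symmetry, so x appears only in even powers; the y ↦ −y reflection is a symmetry, so y appears only in even powers.
From the axis intercepts and sections: one x-axis crossing is at x = 0; one y-axis crossing is at y = 0; it meets the z-axis at z = 0 (among the integer gridlines).
The integer polynomial consistent with all of this is the stated p.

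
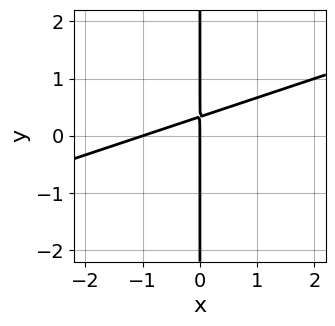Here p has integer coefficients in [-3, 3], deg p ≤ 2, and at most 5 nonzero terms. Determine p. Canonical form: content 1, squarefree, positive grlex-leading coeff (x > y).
x^2 - 3*x*y + x

First, degree: no degree-1 curve has this shape, so deg p = 2.
Then, reading off the gridlines: the visible y-axis segment lies entirely on the curve; among the integer gridlines, it crosses the x-axis at x ∈ {-1, 0}.
Finally, these observations pin down the coefficients.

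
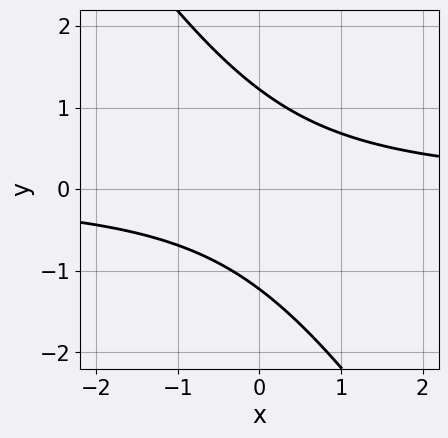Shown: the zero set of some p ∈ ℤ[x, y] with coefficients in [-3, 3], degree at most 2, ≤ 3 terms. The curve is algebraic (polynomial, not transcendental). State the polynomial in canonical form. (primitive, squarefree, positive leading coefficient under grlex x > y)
The degree is 2 — no degree-1 curve has this shape.
From the visible intercepts: it misses every integer gridline on the x-axis.
The integer polynomial consistent with all of this is the stated p.

3*x*y + 2*y^2 - 3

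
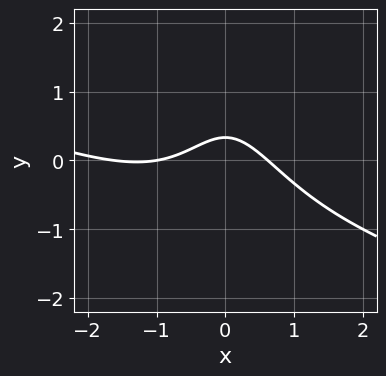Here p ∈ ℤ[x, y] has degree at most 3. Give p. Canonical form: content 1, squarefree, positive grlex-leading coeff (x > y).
Degree: no degree-2 curve has this shape, so deg p = 3.
Reading off the gridlines: one x-axis crossing is at x = -1.
Fitting integer coefficients to these (and the overall shape) gives p.

x^3 + 3*x^2*y + 2*x^2 + 3*y - 1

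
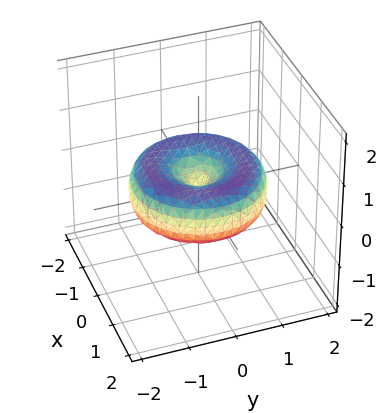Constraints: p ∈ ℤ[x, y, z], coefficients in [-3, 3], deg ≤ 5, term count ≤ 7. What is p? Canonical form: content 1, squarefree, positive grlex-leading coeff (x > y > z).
x^4 + 2*x^2*y^2 + y^4 - 2*x^2 - 2*y^2 + 3*z^2

(a) Degree: no degree-3 surface has this shape, so deg p = 4.
(b) Symmetries: rotational symmetry about the z-axis ⇒ p depends on x, y only through x² + y².
(c) From the visible intercepts: a circular section at z = 0 has radius between 1 and 2; it meets the y-axis at y = 0 (among the integer gridlines); it meets the z-axis at z = 0 (among the integer gridlines).
(d) Putting this together gives p.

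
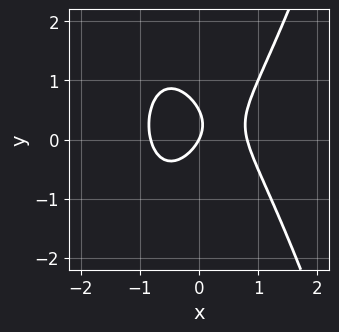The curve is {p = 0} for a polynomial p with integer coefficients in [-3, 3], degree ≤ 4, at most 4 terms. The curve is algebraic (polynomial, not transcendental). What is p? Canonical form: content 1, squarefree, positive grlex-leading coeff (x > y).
3*x^3 - 2*y^2 - 2*x + y

1. The degree is 3 — a generic line meets the curve in up to 3 points.
2. Reading off the gridlines: it crosses the x-axis at the gridline x = 0; it meets the y-axis at y = 0 (among the integer gridlines).
3. Fitting integer coefficients to these (and the overall shape) gives p.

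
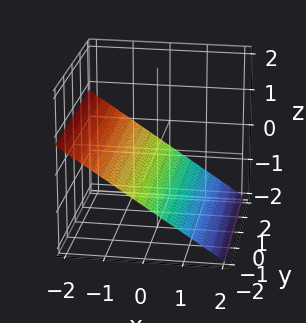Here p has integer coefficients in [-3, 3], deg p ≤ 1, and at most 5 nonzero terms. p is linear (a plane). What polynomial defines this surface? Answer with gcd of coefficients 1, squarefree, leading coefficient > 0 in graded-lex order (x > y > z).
First, the degree is 1 — the surface is flat (a plane).
Then, observable constraints: one x-axis crossing is at x = -1; no y-intercept at any integer in the box.
Finally, assembling these constraints gives the stated polynomial.

2*x + 3*z + 2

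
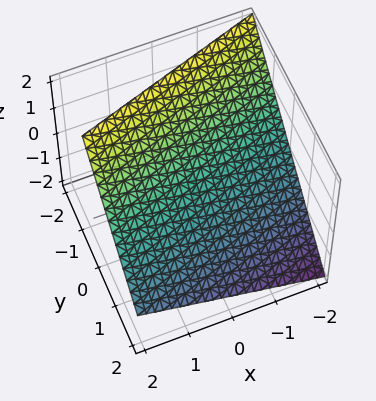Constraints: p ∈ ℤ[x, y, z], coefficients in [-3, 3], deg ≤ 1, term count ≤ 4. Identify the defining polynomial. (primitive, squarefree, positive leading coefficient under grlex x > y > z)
x - 3*y - 3*z + 2

1. deg p = 1. The surface is flat (a plane).
2. Checking where it meets the axes: it meets the x-axis at x = -2 (among the integer gridlines).
3. Solving for integer coefficients yields p as stated.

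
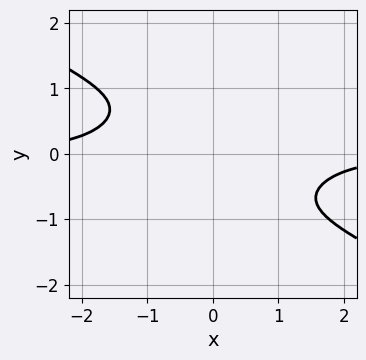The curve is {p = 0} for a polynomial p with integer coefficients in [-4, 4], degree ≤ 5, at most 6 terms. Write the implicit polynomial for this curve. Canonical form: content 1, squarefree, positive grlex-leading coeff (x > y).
The degree is 4 — no degree-3 curve has this shape.
Observable constraints: it misses every integer gridline on the y-axis; the curve avoids every integer x-axis point in the box.
Solving for integer coefficients yields p as stated.

x^3*y + x^2*y^2 + 3*y^4 + 2*x*y + 3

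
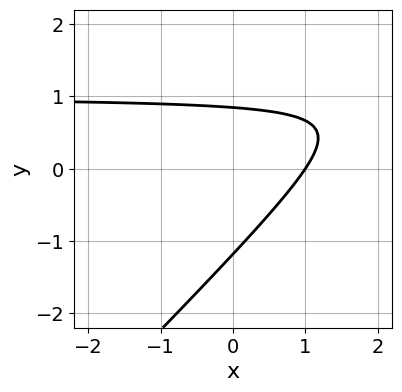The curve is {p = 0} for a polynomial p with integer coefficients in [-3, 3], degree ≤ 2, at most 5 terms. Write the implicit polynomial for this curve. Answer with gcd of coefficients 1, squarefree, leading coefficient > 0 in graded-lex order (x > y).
3*x*y - 3*y^2 - 3*x - y + 3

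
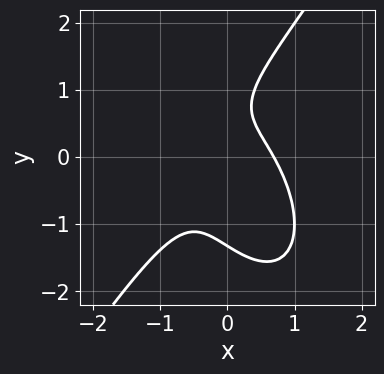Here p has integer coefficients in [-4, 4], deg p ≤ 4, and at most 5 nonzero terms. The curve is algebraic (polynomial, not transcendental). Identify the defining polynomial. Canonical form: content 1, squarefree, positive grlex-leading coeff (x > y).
3*x^3 - y^3 + 2*x*y + y - 1

1. deg p = 3. The shape is more complex than any degree-2 curve.
2. Putting this together gives p.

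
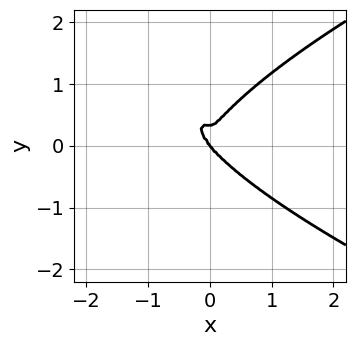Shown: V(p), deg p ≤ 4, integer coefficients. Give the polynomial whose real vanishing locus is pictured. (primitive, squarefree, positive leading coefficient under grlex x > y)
1. The degree is 4 — the shape is more complex than any degree-3 curve.
2. Reading off the gridlines: it meets the y-axis at y = 0 (among the integer gridlines); one x-axis crossing is at x = 0.
3. Together with the visible shape, these determine p as stated.

3*y^4 - 3*x^3 - x^2*y - y^3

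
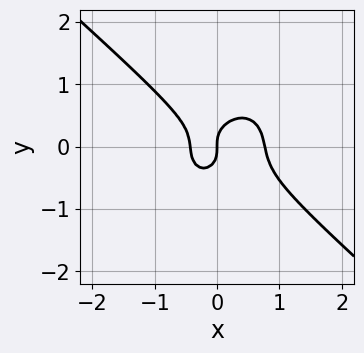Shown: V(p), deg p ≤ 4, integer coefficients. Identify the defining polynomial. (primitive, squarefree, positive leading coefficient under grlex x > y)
(a) Degree: no degree-2 curve has this shape, so deg p = 3.
(b) Checking where it meets the axes: it meets the y-axis at y = 0 (among the integer gridlines); one x-axis crossing is at x = 0.
(c) The integer polynomial consistent with all of this is the stated p.

3*x^3 + x^2*y + 3*y^3 - x^2 - x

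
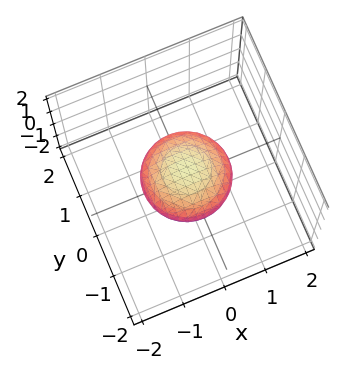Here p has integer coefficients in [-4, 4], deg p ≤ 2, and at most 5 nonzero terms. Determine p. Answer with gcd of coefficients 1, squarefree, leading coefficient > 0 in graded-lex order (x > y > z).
First, degree: no degree-1 surface has this shape, so deg p = 2.
Then, symmetry: every cross-section ⟂ z is a circle, so x, y appear only via x² + y².
Then, against the integer gridlines: the x-axis gridline crossings are at x ∈ {-1, 1}; the y-axis gridline crossings are at y ∈ {-1, 1}; a circular section at z = 0 has radius exactly 1.
Finally, these observations pin down the coefficients.

x^2 + y^2 + 2*z^2 - 1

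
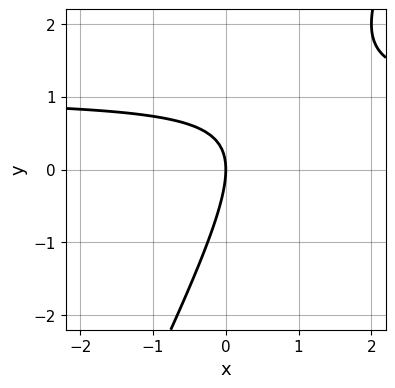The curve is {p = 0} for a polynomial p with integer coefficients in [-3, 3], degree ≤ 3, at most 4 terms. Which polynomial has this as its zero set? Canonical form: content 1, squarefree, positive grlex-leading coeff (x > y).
First, degree: the shape is more complex than any degree-1 curve, so deg p = 2.
Next, from the axis intercepts and sections: it meets the x-axis at x = 0 (among the integer gridlines); it meets the y-axis at y = 0 (among the integer gridlines).
Finally, these observations pin down the coefficients.

2*x*y - y^2 - 2*x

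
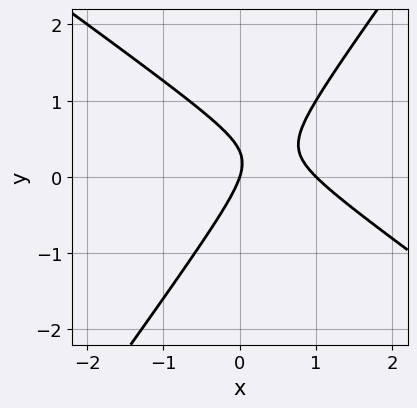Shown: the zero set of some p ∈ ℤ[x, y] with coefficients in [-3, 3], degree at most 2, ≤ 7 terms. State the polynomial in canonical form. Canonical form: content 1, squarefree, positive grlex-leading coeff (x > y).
1. deg p = 2. The shape is more complex than any degree-1 curve.
2. Observable constraints: it crosses the y-axis at the gridline y = 0; among the integer gridlines, it crosses the x-axis at x ∈ {0, 1}.
3. The integer polynomial consistent with all of this is the stated p.

3*x^2 + 2*x*y - 3*y^2 - 3*x + y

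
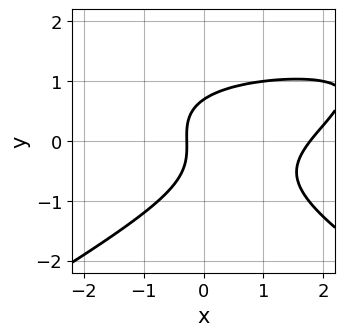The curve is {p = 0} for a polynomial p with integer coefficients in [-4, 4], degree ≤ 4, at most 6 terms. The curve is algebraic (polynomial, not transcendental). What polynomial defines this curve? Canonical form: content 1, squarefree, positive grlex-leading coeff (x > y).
x^2*y - 3*y^3 - 2*x^2 + 3*x + 1

First, deg p = 3. A generic line meets the curve in up to 3 points.
Finally, putting this together gives p.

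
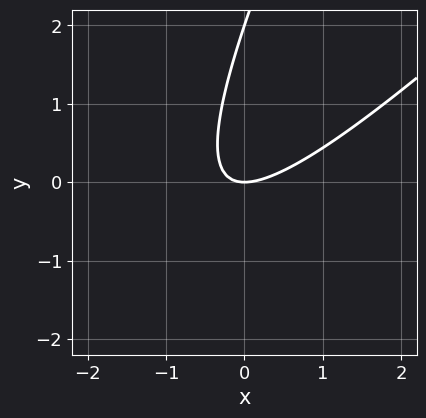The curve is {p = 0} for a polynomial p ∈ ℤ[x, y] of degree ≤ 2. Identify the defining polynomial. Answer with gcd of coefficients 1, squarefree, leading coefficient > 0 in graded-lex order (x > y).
1. Degree: a generic line meets the curve in up to 2 points, so deg p = 2.
2. Observable constraints: among the integer gridlines, it crosses the y-axis at y ∈ {0, 2}; one x-axis crossing is at x = 0.
3. Matching integer coefficients to the picture gives p.

2*x^2 - 3*x*y + y^2 - 2*y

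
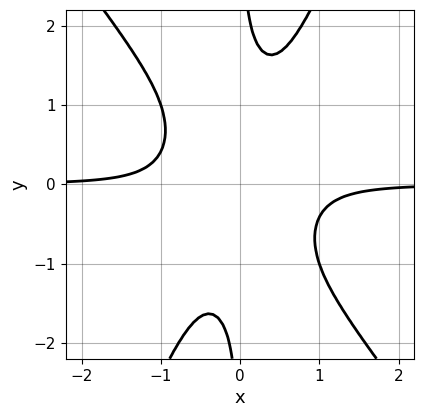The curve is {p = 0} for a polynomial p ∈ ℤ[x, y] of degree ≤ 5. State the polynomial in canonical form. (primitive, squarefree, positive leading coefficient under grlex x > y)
1. Degree: the shape is more complex than any degree-3 curve, so deg p = 4.
2. Observable constraints: the curve avoids every integer y-axis point in the box; it misses every integer gridline on the x-axis.
3. Assembling these constraints gives the stated polynomial.

3*x^3*y + x^2*y^2 - x*y^3 + 1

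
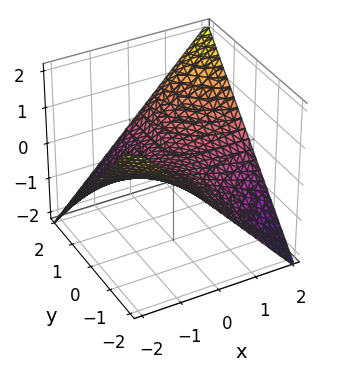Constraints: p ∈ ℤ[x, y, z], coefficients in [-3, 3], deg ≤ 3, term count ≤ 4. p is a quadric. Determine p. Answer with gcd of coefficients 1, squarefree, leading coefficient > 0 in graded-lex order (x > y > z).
x*y - 2*z

(a) deg p = 2. A hyperbolic paraboloid; a quadric.
(b) Against the integer gridlines: the visible y-axis segment lies entirely on the surface; the visible x-axis segment lies entirely on the surface; it meets the z-axis at z = 0 (among the integer gridlines).
(c) Matching integer coefficients to the picture gives p.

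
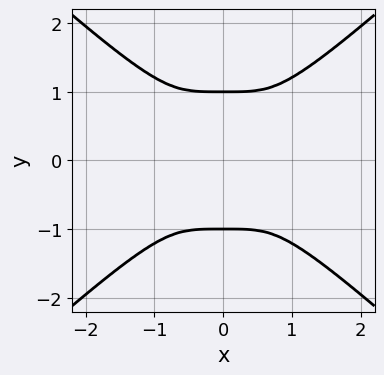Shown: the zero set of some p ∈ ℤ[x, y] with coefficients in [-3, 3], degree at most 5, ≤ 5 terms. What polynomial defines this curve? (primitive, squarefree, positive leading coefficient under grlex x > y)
2*x^4 - 3*y^4 + 3*y^2

(a) The degree is 4 — a generic line meets the curve in up to 4 points.
(b) Symmetries: mirror symmetry x ↦ −x ⇒ only even powers of x; the y ↦ −y reflection is a symmetry, so y appears only in even powers.
(c) From the visible intercepts: among the integer gridlines, it crosses the y-axis at y ∈ {-1, 1}.
(d) Fitting integer coefficients to these (and the overall shape) gives p.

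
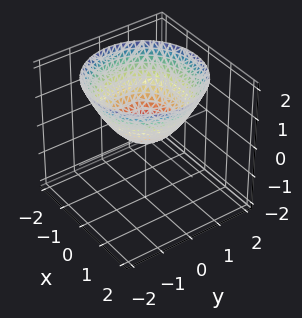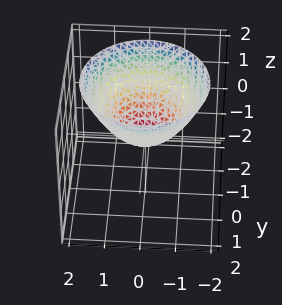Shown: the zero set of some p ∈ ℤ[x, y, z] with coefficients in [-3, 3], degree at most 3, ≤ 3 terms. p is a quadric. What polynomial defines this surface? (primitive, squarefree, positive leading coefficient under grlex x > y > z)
1. Degree: a single bowl opening along one axis; a quadric, so deg p = 2.
2. By symmetry, the z-axis is an axis of rotation, so x and y enter only as x² + y².
3. Against the integer gridlines: a circular section at z = 1 has radius between 1 and 2; it meets the z-axis at z = 0 (among the integer gridlines); one y-axis crossing is at y = 0.
4. The integer polynomial consistent with all of this is the stated p.

2*x^2 + 2*y^2 - 3*z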